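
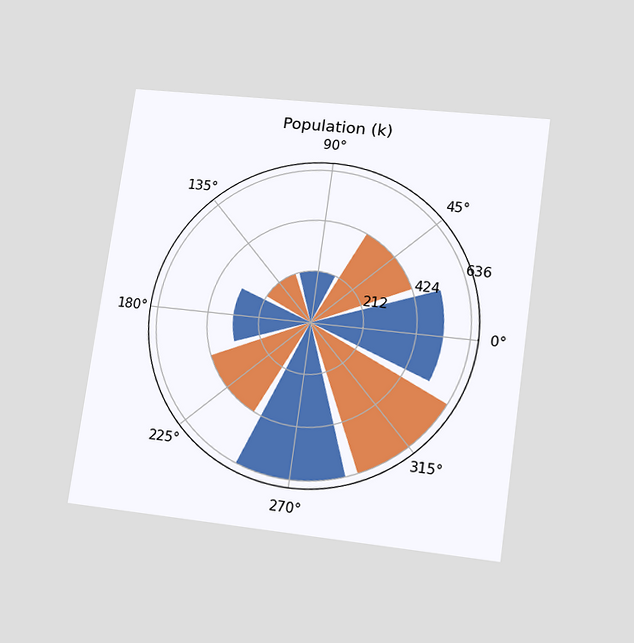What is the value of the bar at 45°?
The chart is tilted about 8° clockwise and viewed at a slight angle. The bar at 45° reaches 424k on the radial axis.

424k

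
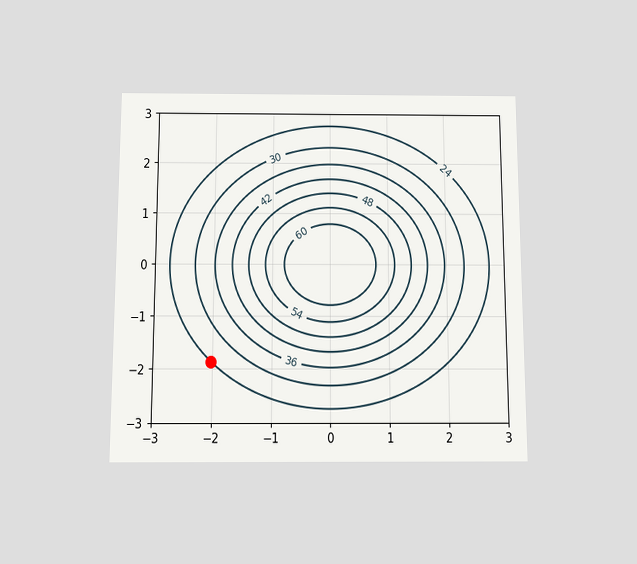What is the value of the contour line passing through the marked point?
24

The chart is viewed slightly from below. The marked point sits on the contour labelled 24.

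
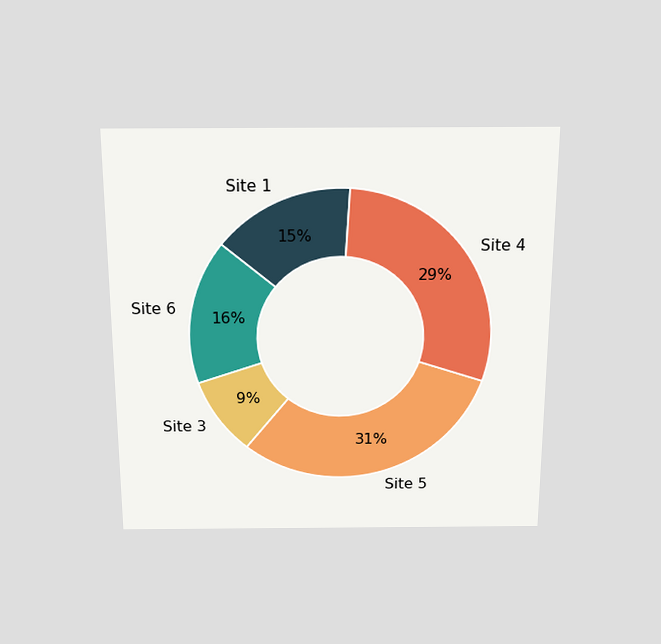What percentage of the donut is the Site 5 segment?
31%

The chart is viewed slightly from above. The Site 5 segment takes up 31% of the ring.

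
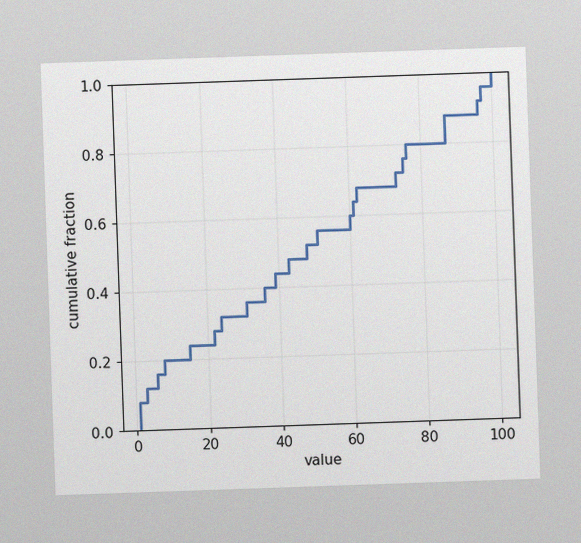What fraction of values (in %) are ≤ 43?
48%

The image has some photo noise and uneven lighting. At x=43 the ECDF step is at 48%.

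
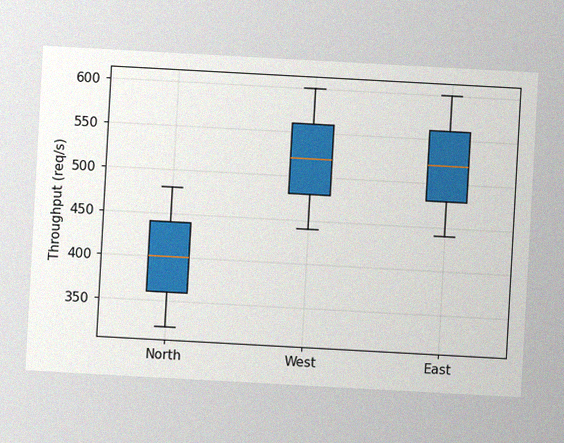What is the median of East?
520req/s

The chart is tilted about 3° clockwise, with some photo noise. The median line in the East box sits at 520req/s.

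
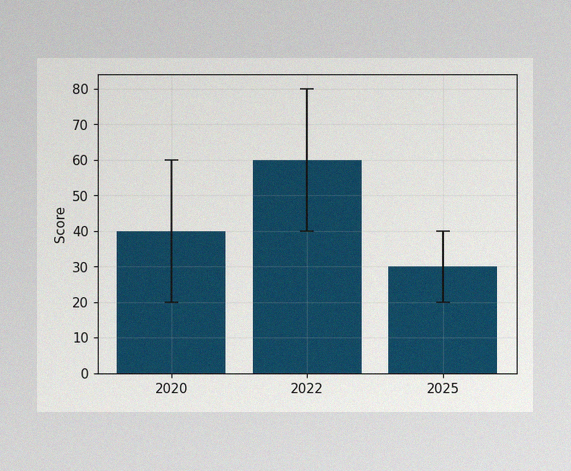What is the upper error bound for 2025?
40

The image has some photo noise and uneven lighting. The 2025 bar's upper whisker reaches 40.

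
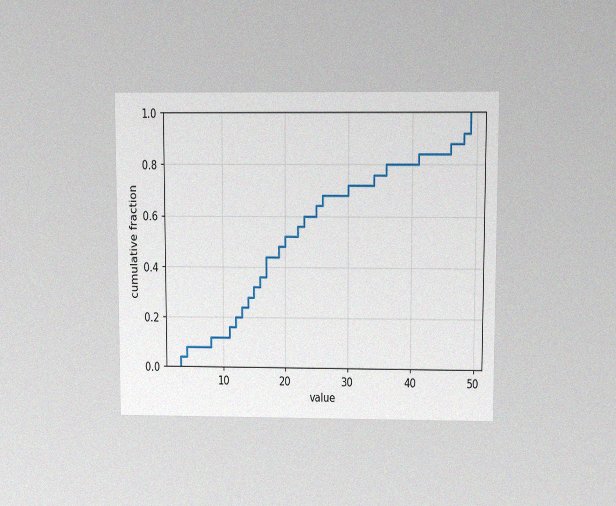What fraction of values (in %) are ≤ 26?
68%

The chart is viewed slightly from above, with some photo noise. At x=26 the ECDF step is at 68%.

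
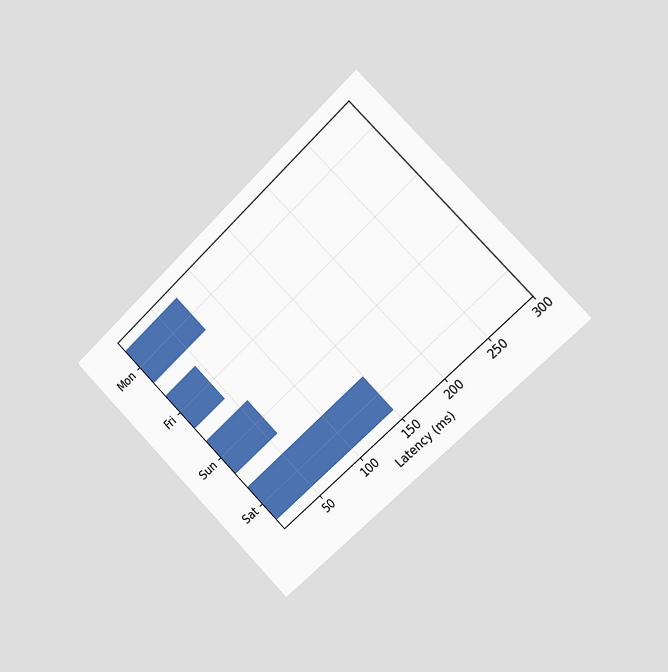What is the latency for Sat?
The chart is tilted about 45° counter-clockwise and viewed slightly from the right. Reading along the chart's x-axis, the Sat bar reaches 150ms.

150ms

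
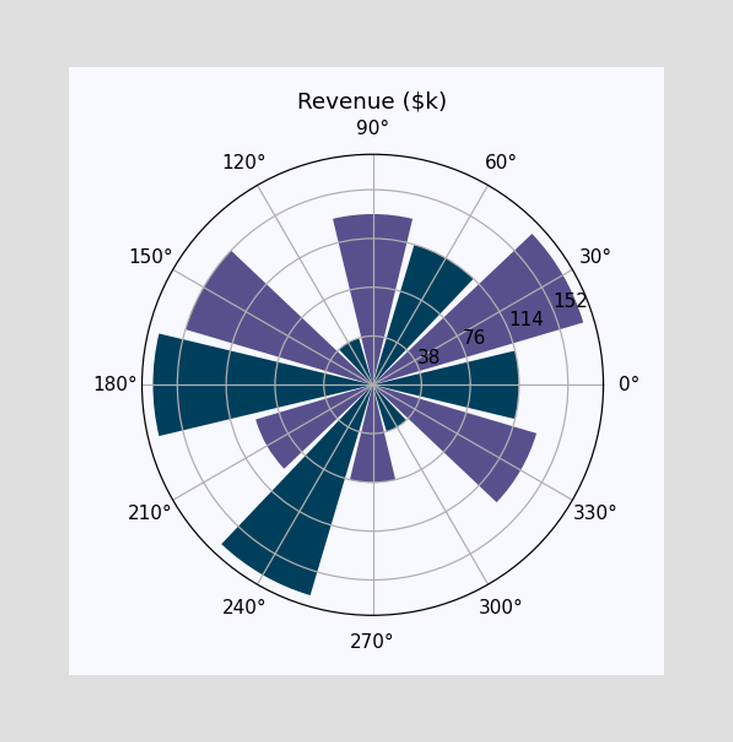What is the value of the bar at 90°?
The bar at 90° reaches $133k on the radial axis.

$133k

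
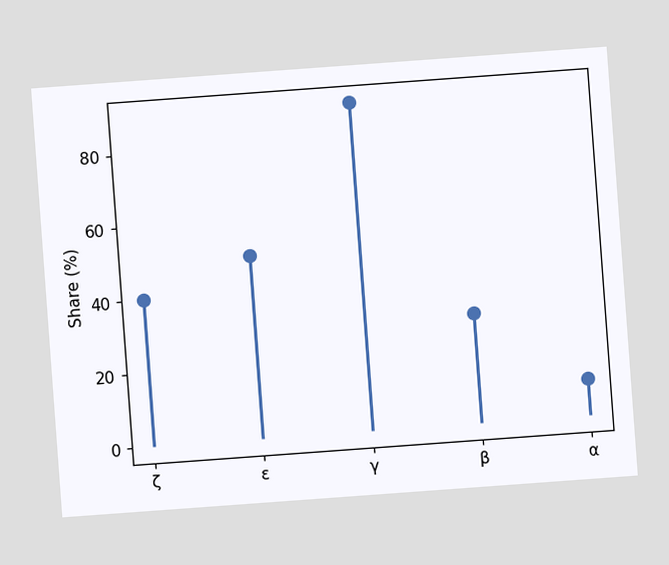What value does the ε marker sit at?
The chart is tilted about 4° counter-clockwise. The ε marker sits at 50%.

50%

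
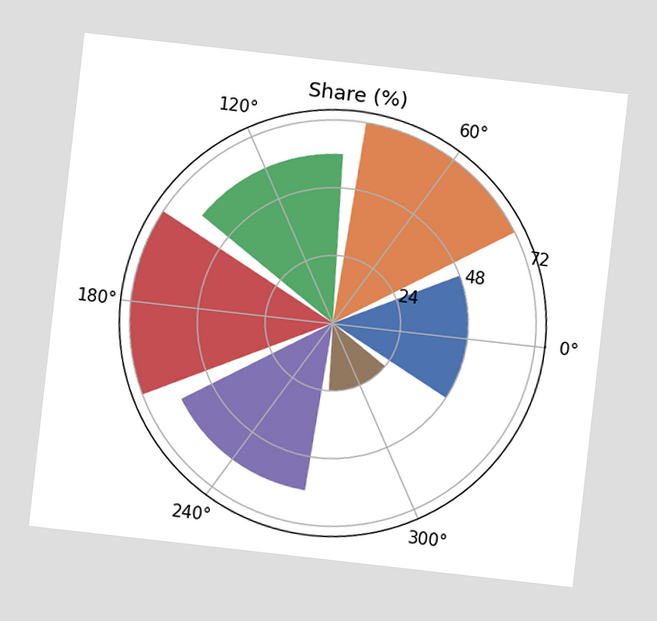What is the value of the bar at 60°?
The chart is tilted about 6° clockwise. The bar at 60° reaches 72% on the radial axis.

72%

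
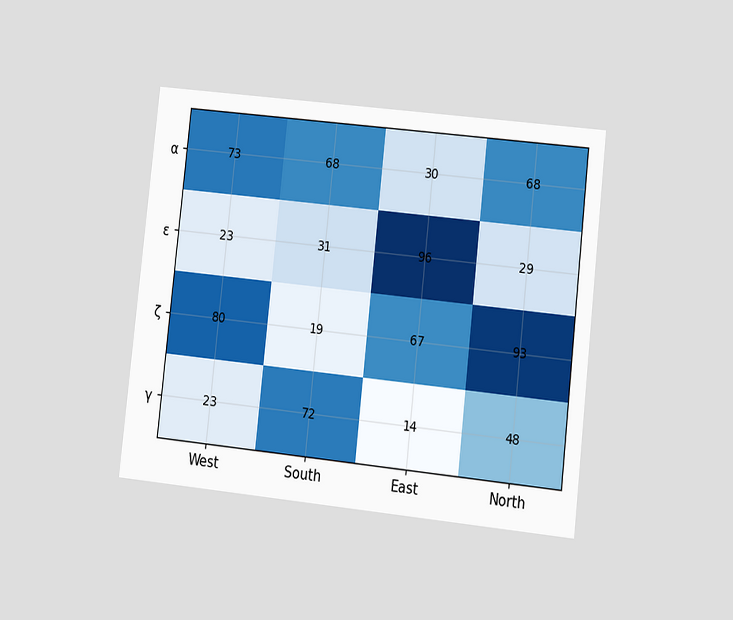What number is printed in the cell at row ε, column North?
The chart is tilted about 6° clockwise and viewed at a slight angle. The (ε, North) cell reads 29.

29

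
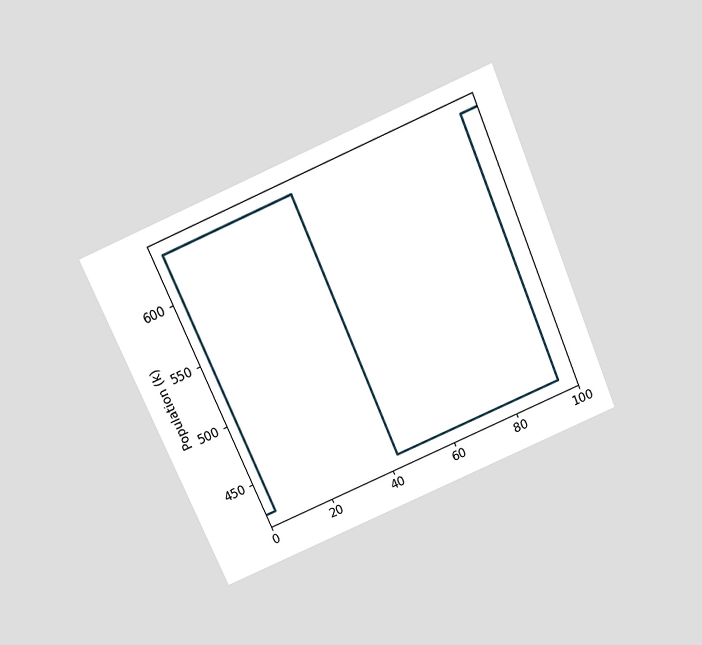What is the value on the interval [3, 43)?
636k

The chart is tilted about 23° counter-clockwise and viewed slightly from above. On [3, 43) the step sits at 636k.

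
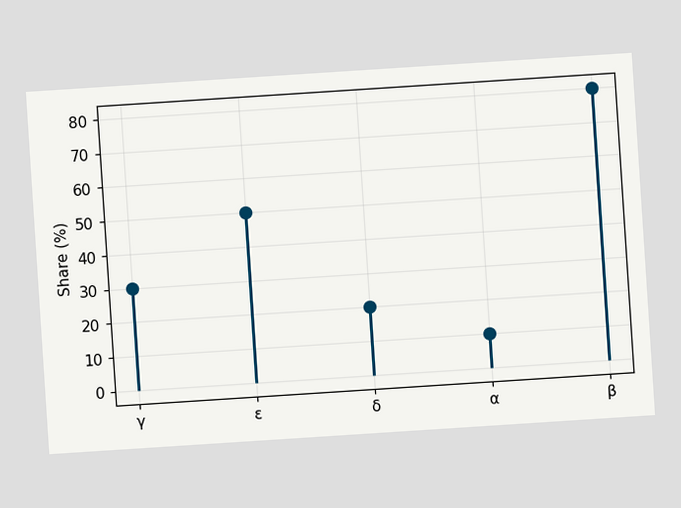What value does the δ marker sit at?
The chart is tilted about 4° counter-clockwise. The δ marker sits at 20%.

20%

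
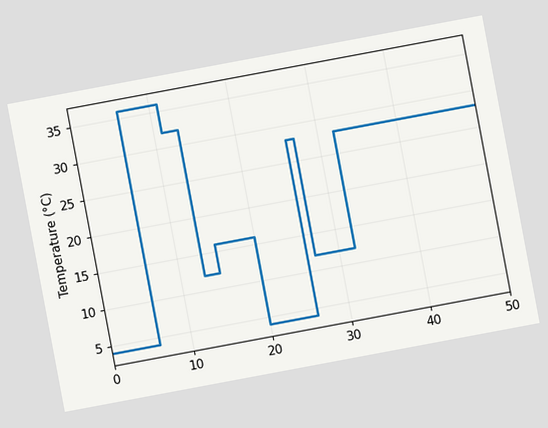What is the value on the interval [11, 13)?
32°C

The chart is tilted about 11° counter-clockwise. On [11, 13) the step sits at 32°C.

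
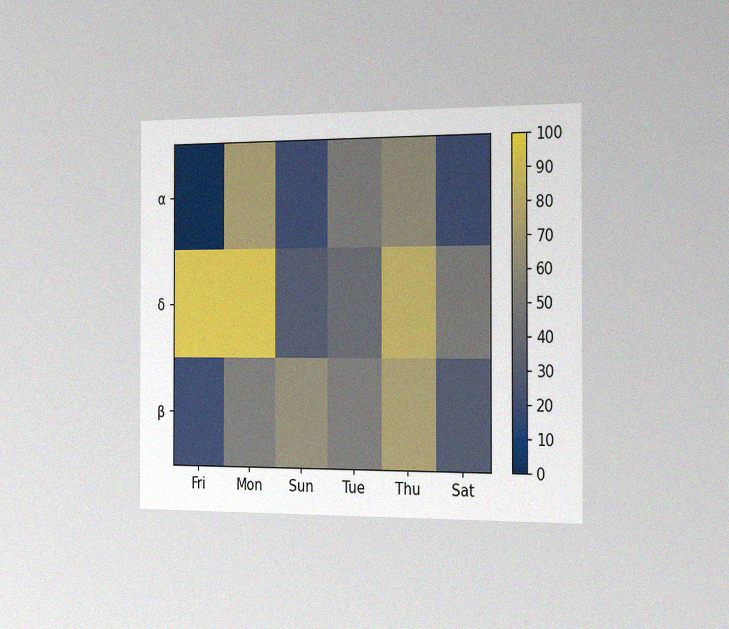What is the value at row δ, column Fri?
The chart is viewed slightly from the right, with some photo noise. Matching cell (δ, Fri) against the colorbar gives 90.

90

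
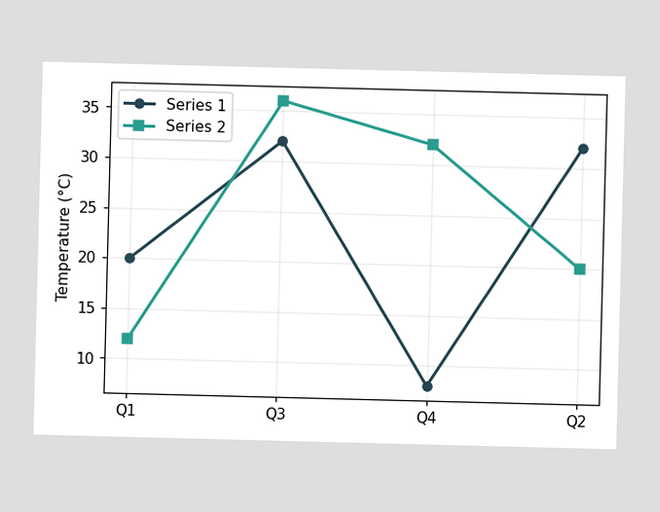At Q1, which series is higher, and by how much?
At Q1, Series 1 sits above the other line by 8°C.

Series 1, by 8°C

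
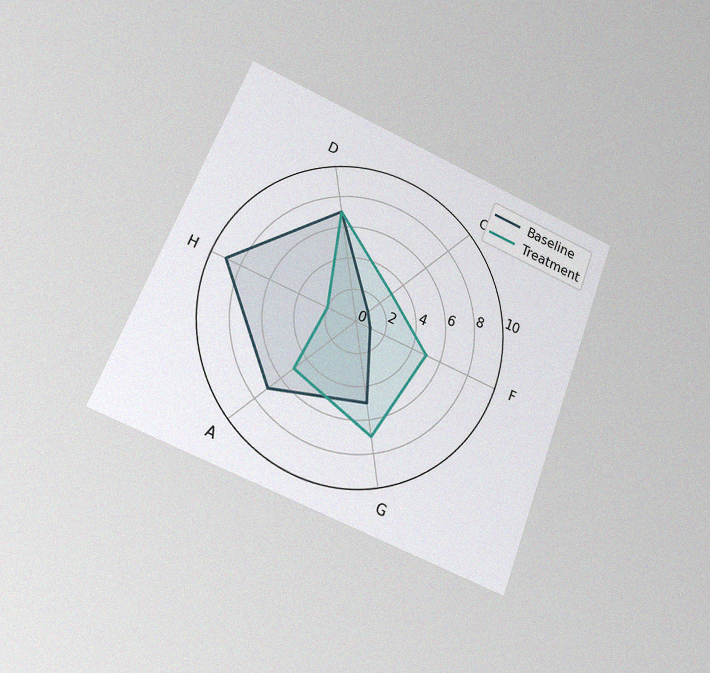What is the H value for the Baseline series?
9

The chart is tilted about 22° clockwise and viewed at a slight angle, with some photo noise. On the H axis, Baseline reaches 9.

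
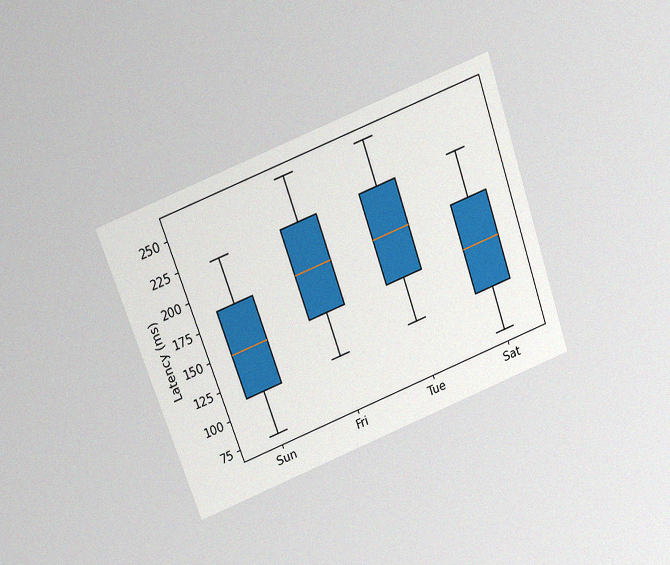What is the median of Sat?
148ms

The chart is tilted about 20° counter-clockwise and viewed slightly from above, with some photo noise. The median line in the Sat box sits at 148ms.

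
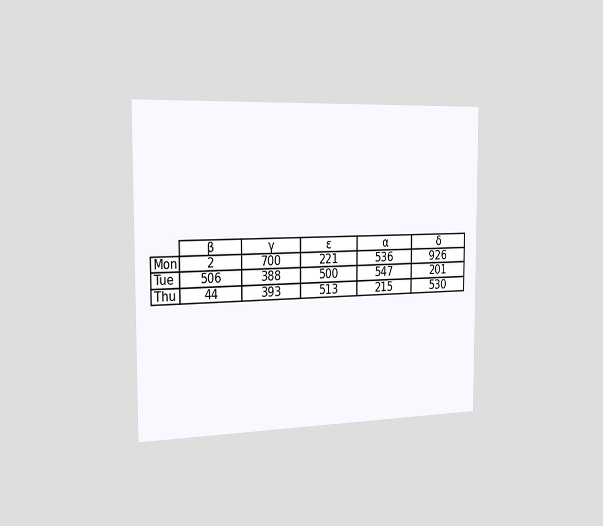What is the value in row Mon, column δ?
926

The chart is viewed slightly from the left. The (Mon, δ) cell reads 926.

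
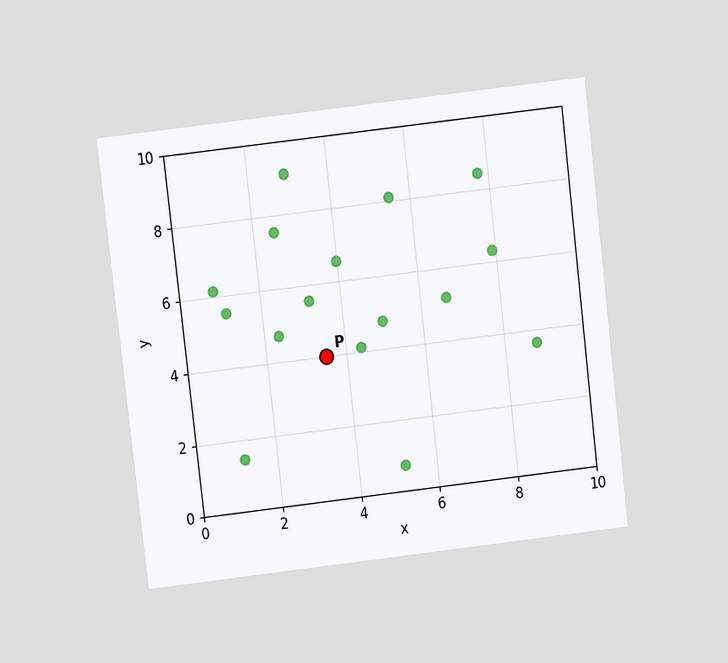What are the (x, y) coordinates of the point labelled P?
The chart is tilted about 7° counter-clockwise and viewed at a slight angle. Following the gridlines from P to each axis, P sits at (3.5, 4).

(3.5, 4)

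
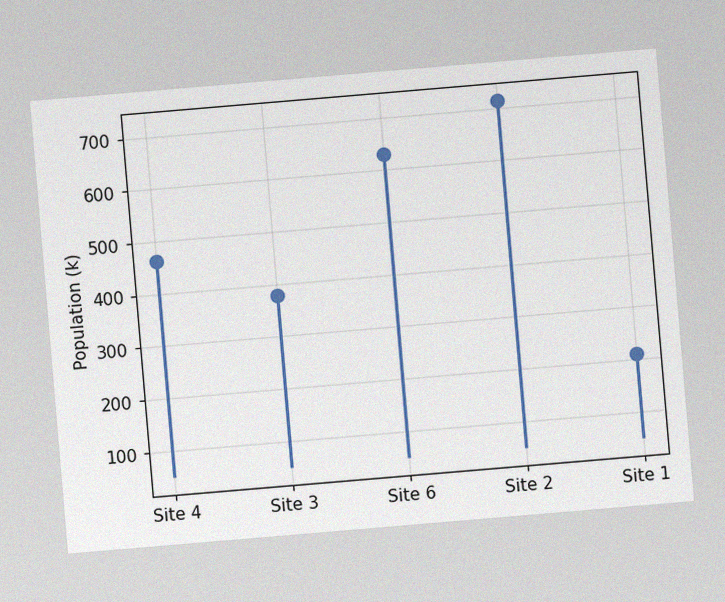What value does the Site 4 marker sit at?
462k

The chart is tilted about 5° counter-clockwise, with some photo noise. The Site 4 marker sits at 462k.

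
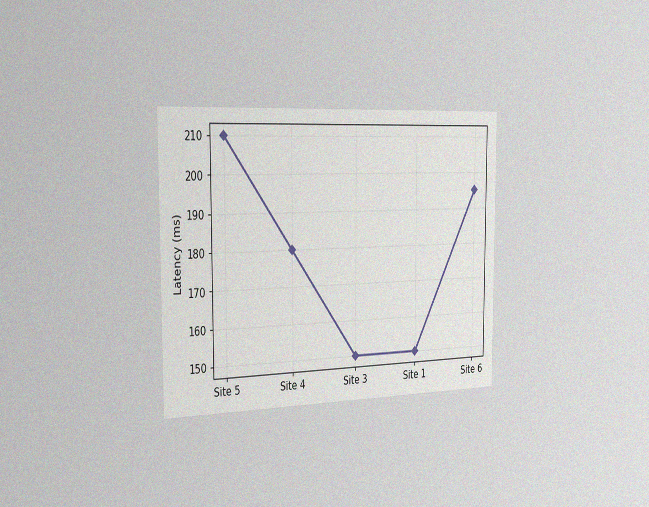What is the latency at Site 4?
The chart is viewed slightly from the left, with some photo noise. At Site 4, the line is at 180ms.

180ms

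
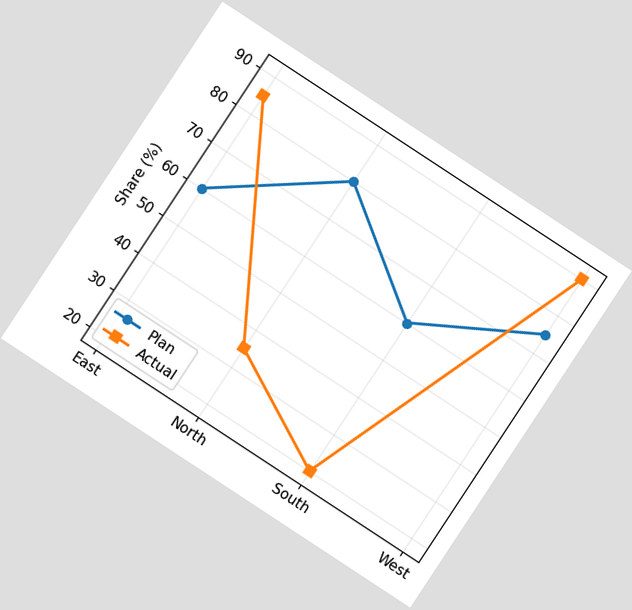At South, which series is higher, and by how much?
The chart is tilted about 33° clockwise. At South, Plan sits above the other line by 40%.

Plan, by 40%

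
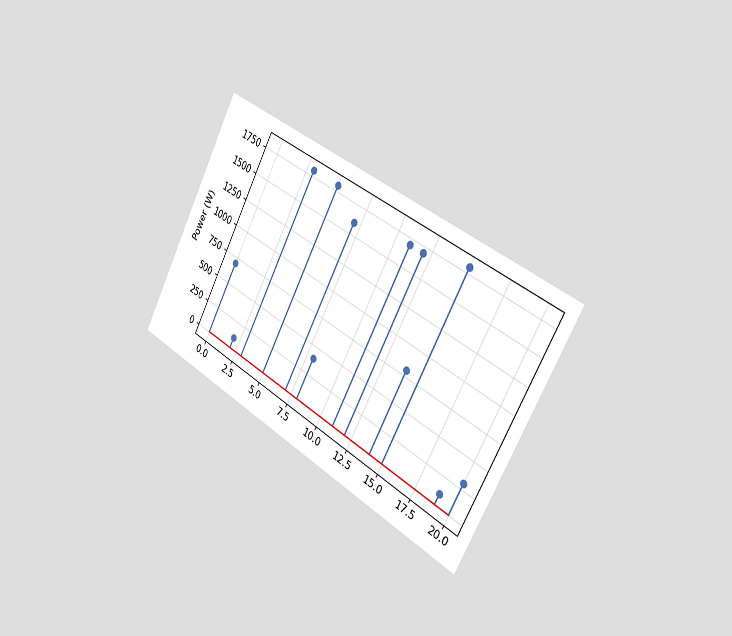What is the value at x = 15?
1800W

The chart is tilted about 28° clockwise and viewed slightly from the right. The stem at x=15 reaches 1800W.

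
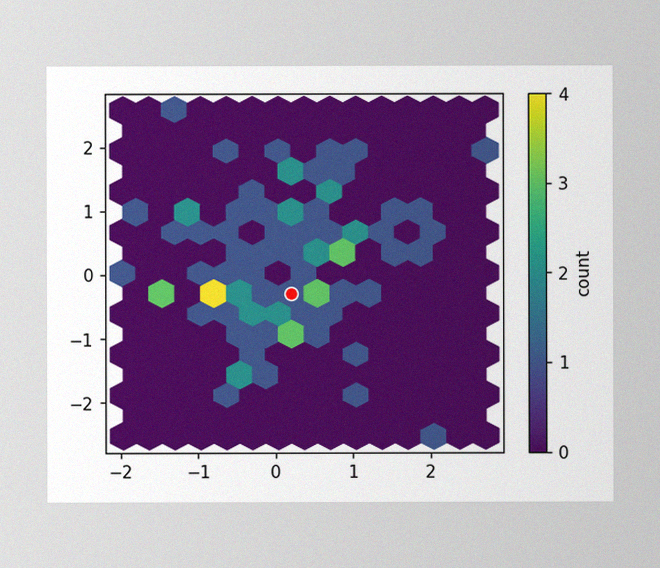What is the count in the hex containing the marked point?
The image has some photo noise and uneven lighting. The marked hex reads 1 on the colorbar.

1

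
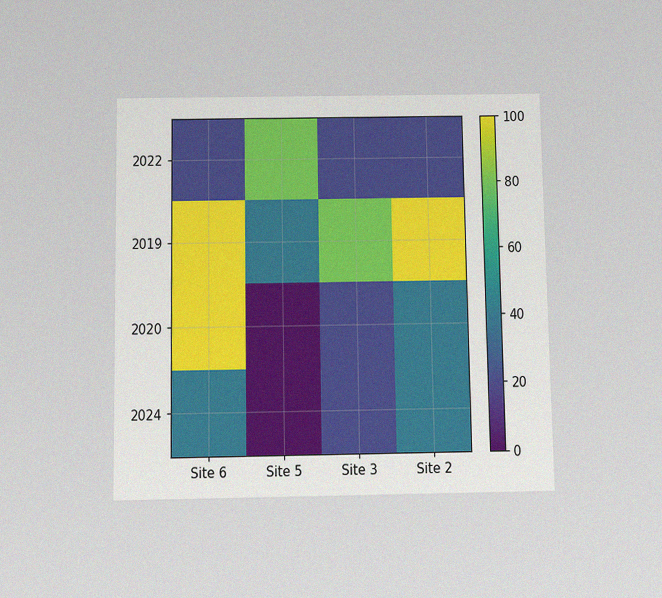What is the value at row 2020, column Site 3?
20

The chart is viewed slightly from below, with some photo noise. Matching cell (2020, Site 3) against the colorbar gives 20.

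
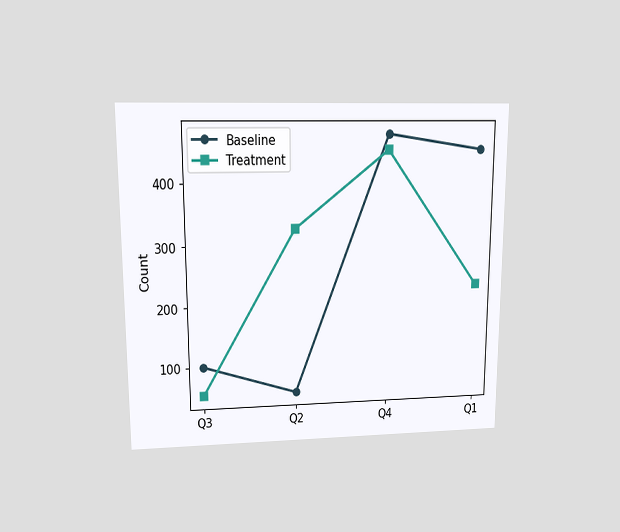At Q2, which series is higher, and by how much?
Treatment, by 275

The chart is viewed at a slight angle. At Q2, Treatment sits above the other line by 275.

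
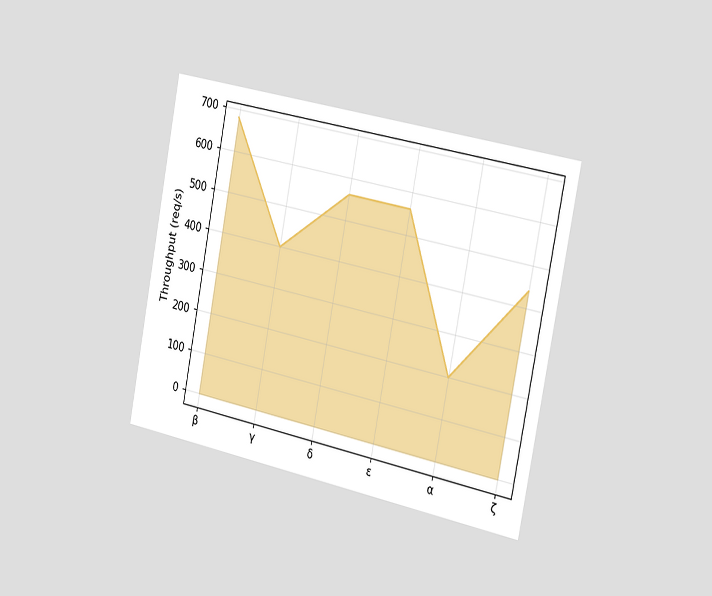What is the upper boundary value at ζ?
440req/s

The chart is tilted about 11° clockwise and viewed slightly from the right. At ζ the upper boundary is at 440req/s.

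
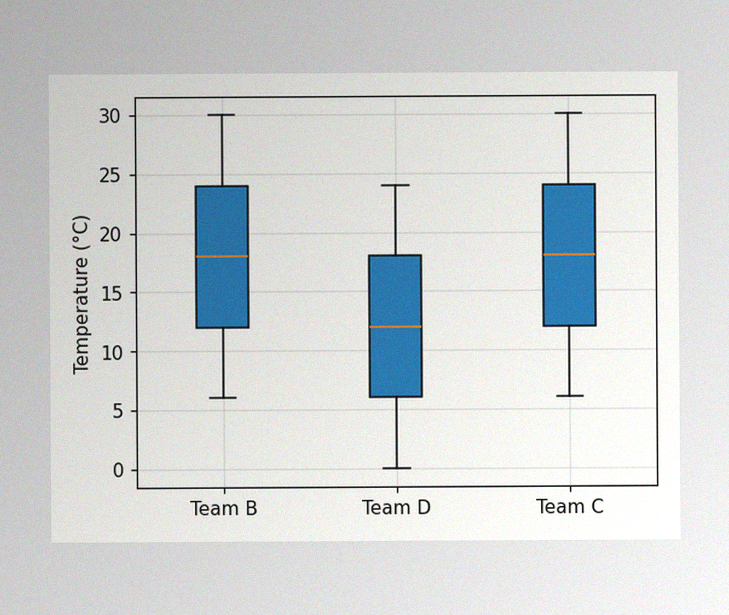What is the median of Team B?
18°C

The image has some photo noise and uneven lighting. The median line in the Team B box sits at 18°C.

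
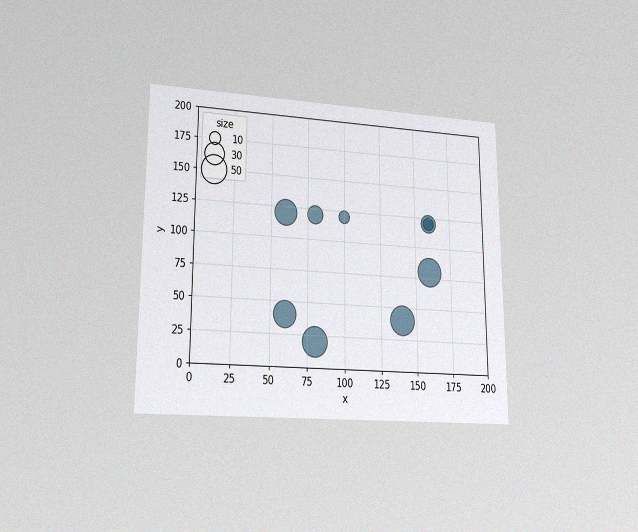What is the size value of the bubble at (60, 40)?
The chart is viewed at a slight angle, with some photo noise. Matching the bubble at (60, 40) against the size legend gives 40.

40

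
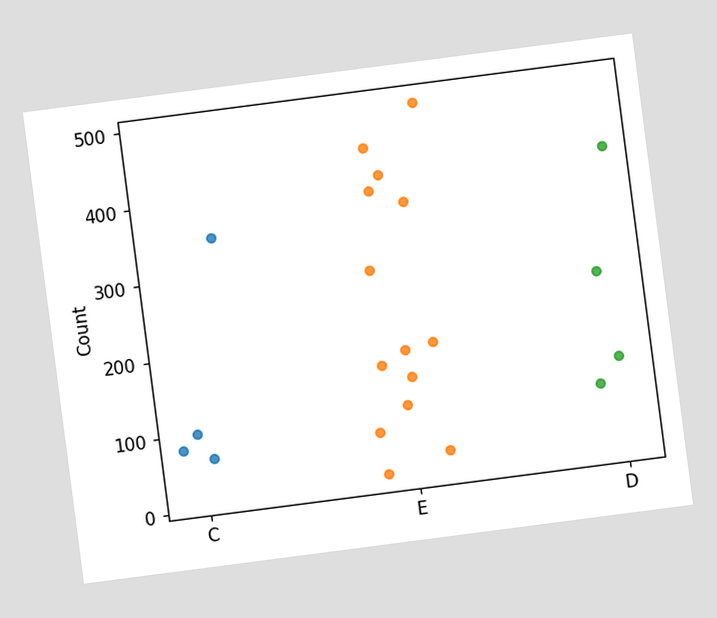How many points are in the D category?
The chart is tilted about 7° counter-clockwise. Counting the markers in the D column gives 4.

4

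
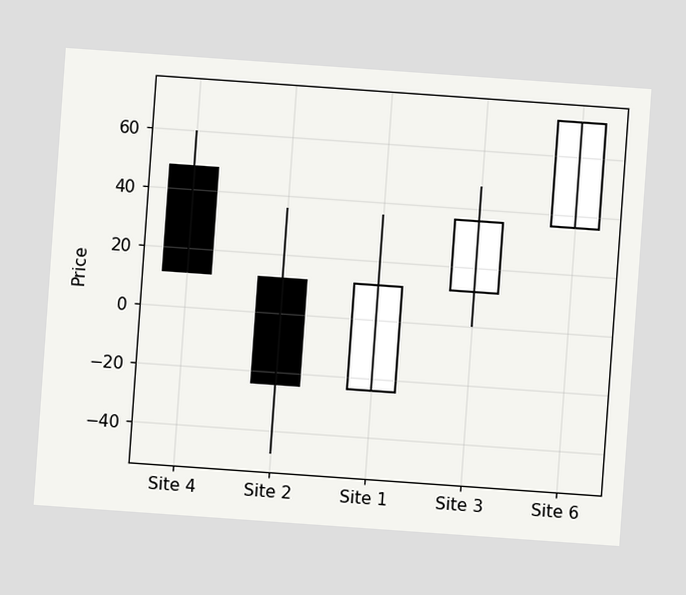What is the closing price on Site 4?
12

The chart is tilted about 4° clockwise. The Site 4 candle closes at 12.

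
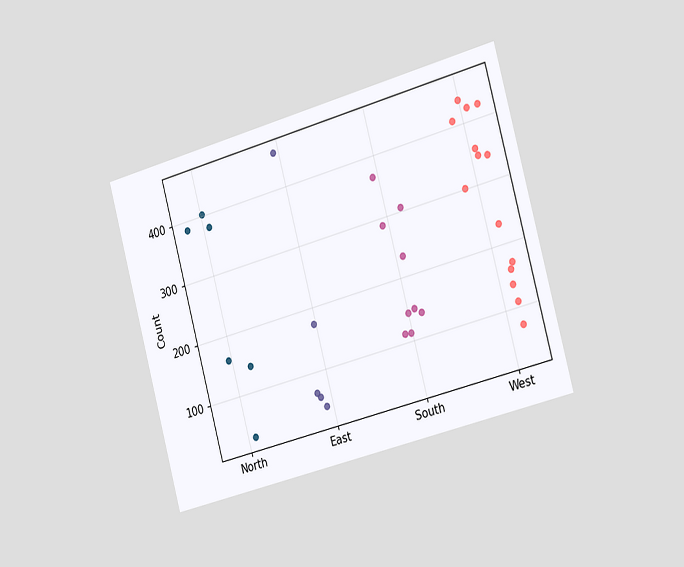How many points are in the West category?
14

The chart is tilted about 15° counter-clockwise and viewed slightly from the right. Counting the markers in the West column gives 14.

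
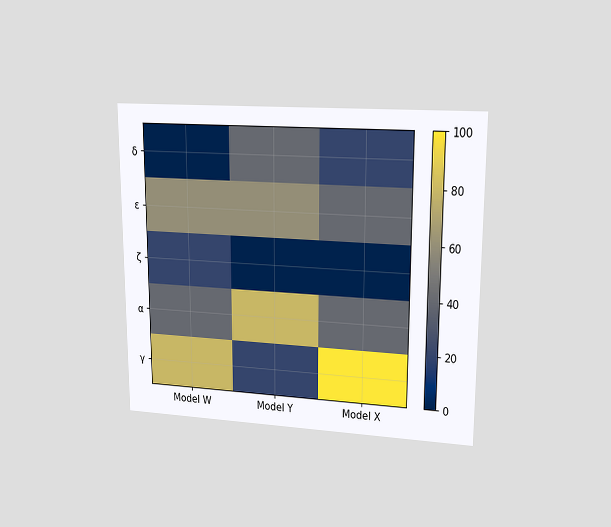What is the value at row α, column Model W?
40

The chart is viewed at a slight angle. Matching cell (α, Model W) against the colorbar gives 40.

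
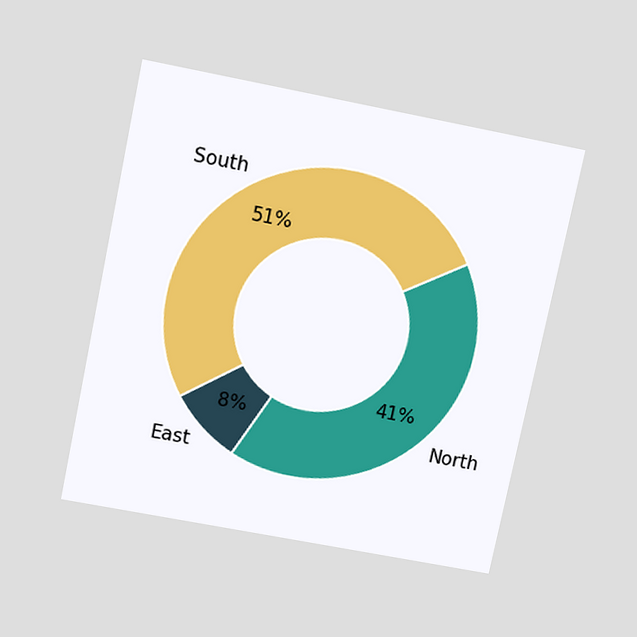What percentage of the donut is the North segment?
The chart is tilted about 12° clockwise and viewed slightly from above. The North segment takes up 41% of the ring.

41%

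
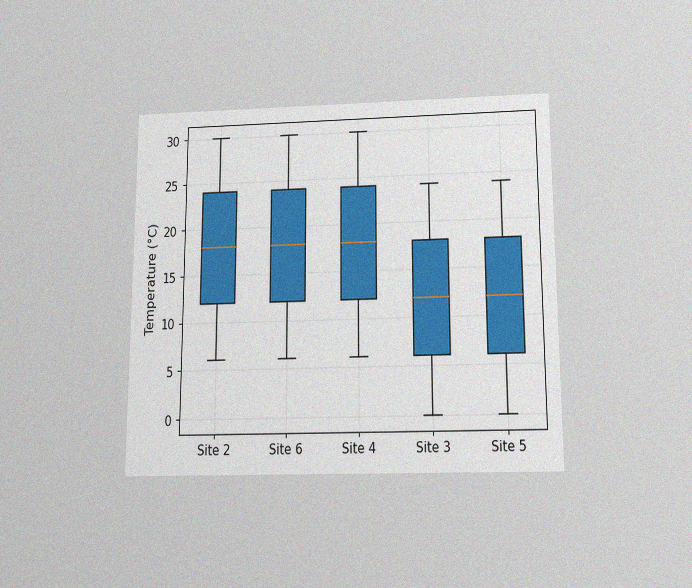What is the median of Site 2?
18°C

The chart is viewed slightly from below, with some photo noise. The median line in the Site 2 box sits at 18°C.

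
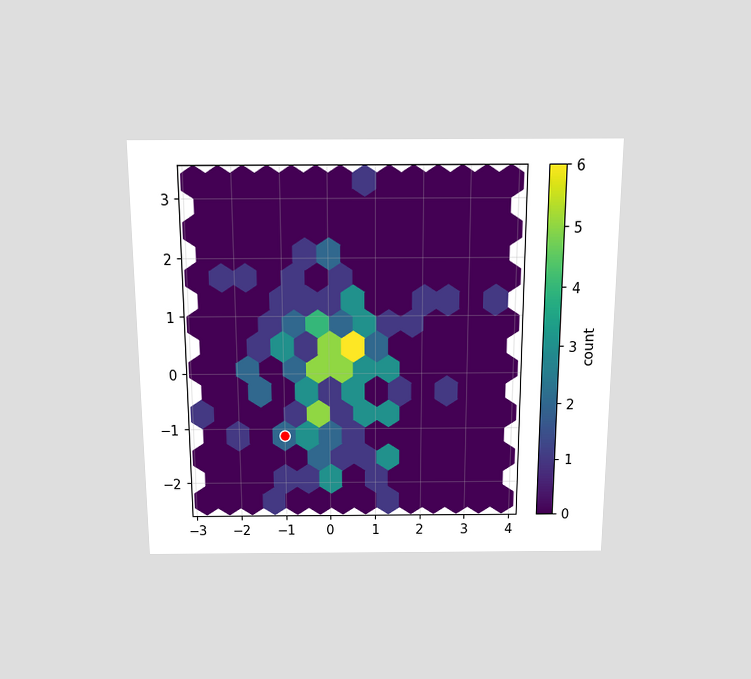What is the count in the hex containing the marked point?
The chart is viewed slightly from above. The marked hex reads 2 on the colorbar.

2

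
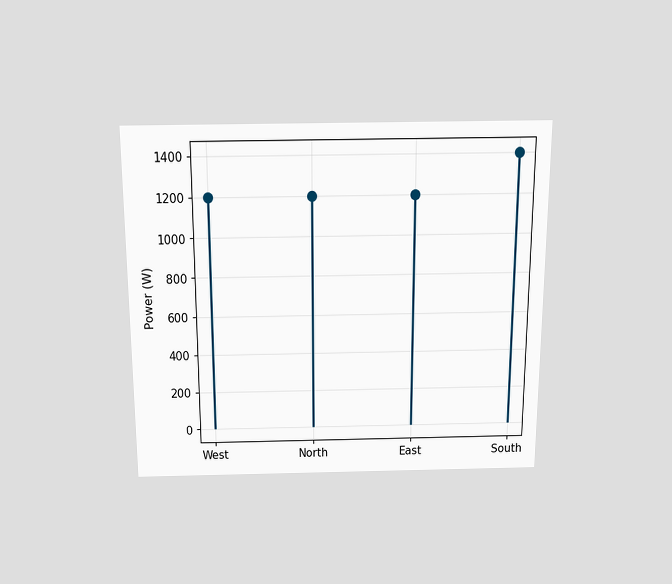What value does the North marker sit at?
1200W

The chart is viewed slightly from above. The North marker sits at 1200W.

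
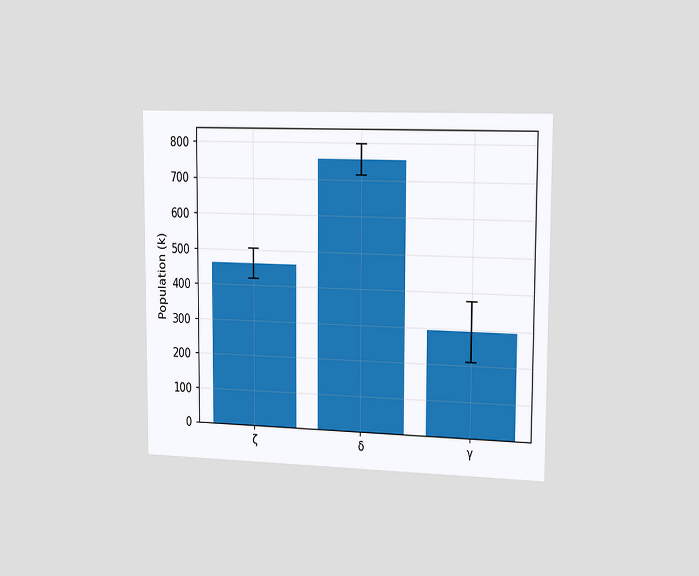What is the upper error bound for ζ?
504k

The chart is viewed slightly from the right. The ζ bar's upper whisker reaches 504k.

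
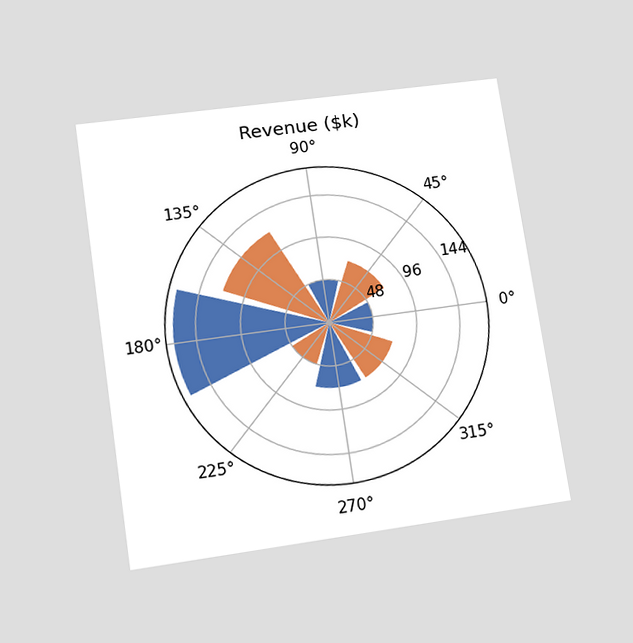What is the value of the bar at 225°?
The chart is tilted about 8° counter-clockwise and viewed at a slight angle. The bar at 225° reaches $48k on the radial axis.

$48k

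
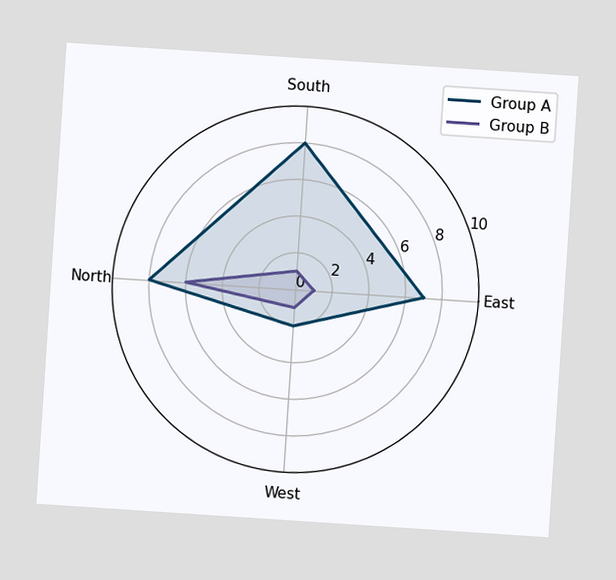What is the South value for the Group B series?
1

The chart is tilted about 4° clockwise. On the South axis, Group B reaches 1.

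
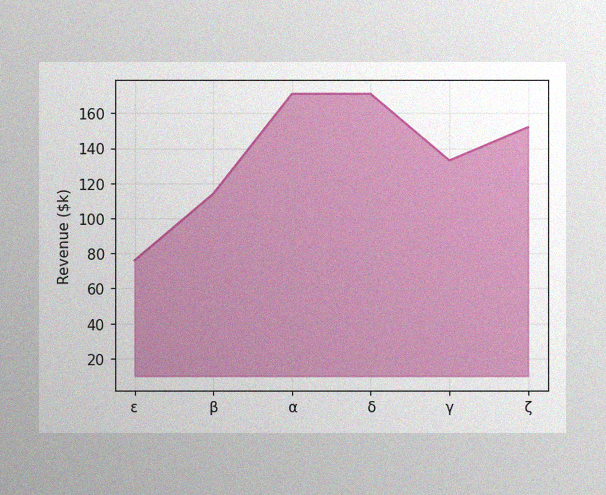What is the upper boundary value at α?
$171k

The image has some photo noise and uneven lighting. At α the upper boundary is at $171k.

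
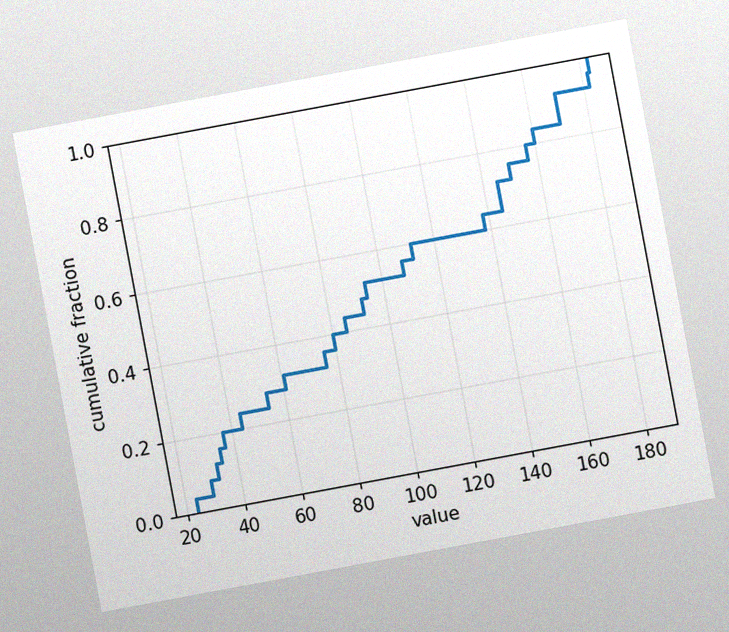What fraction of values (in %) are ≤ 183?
100%

The chart is tilted about 11° counter-clockwise, with some photo noise. At x=183 the ECDF step is at 100%.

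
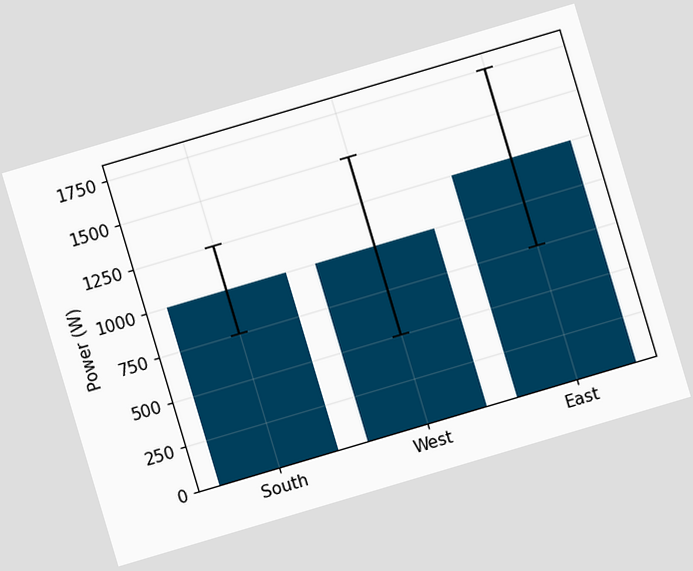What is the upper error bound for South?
The chart is tilted about 17° counter-clockwise. The South bar's upper whisker reaches 1250W.

1250W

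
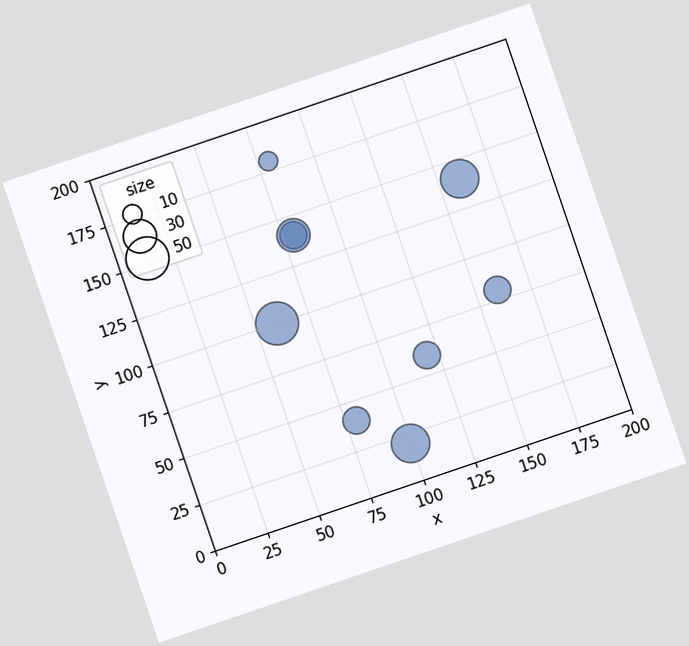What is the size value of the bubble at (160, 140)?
The chart is tilted about 19° counter-clockwise. Matching the bubble at (160, 140) against the size legend gives 40.

40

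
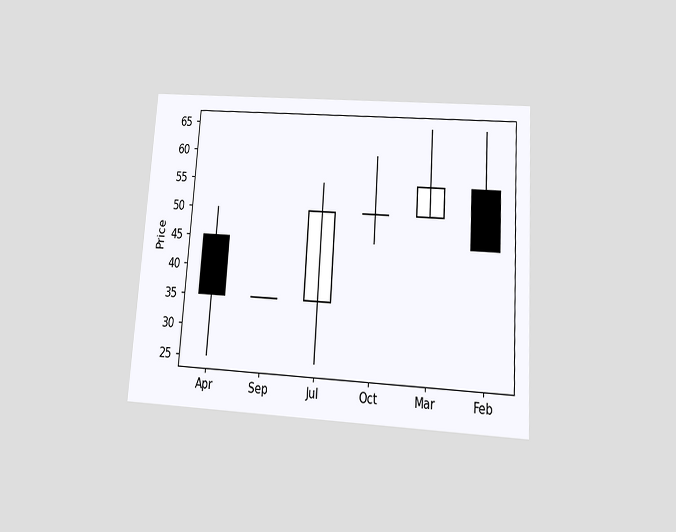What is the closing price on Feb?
The chart is tilted about 4° clockwise and viewed at a slight angle. The Feb candle closes at 45.

45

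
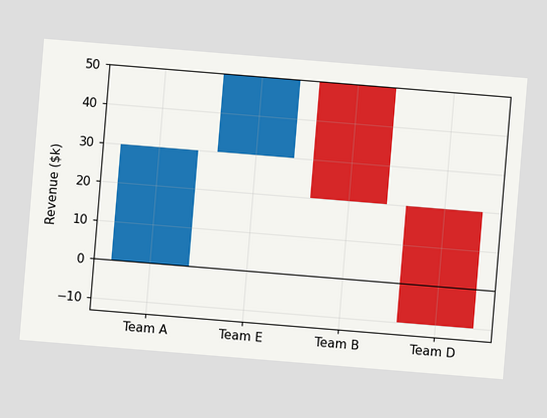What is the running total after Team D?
$-10k

The chart is tilted about 5° clockwise. After Team D the running total reaches $-10k.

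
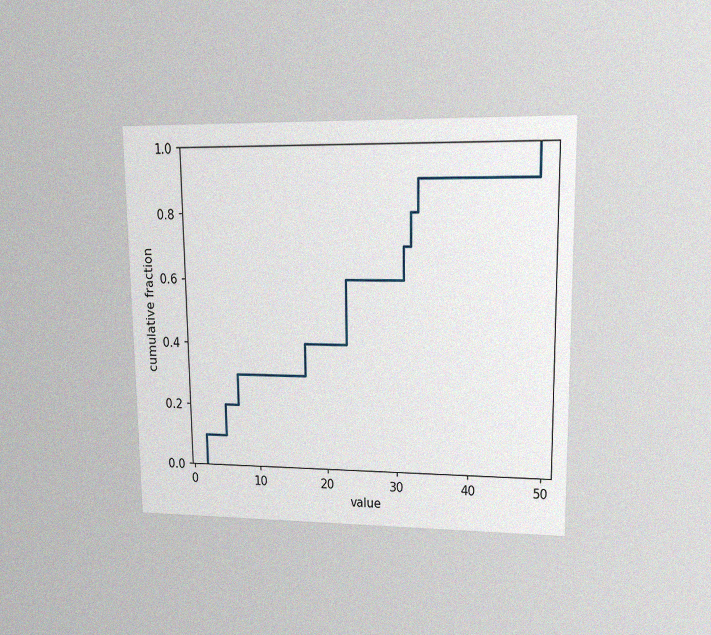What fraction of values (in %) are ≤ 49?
100%

The chart is viewed at a slight angle, with some photo noise. At x=49 the ECDF step is at 100%.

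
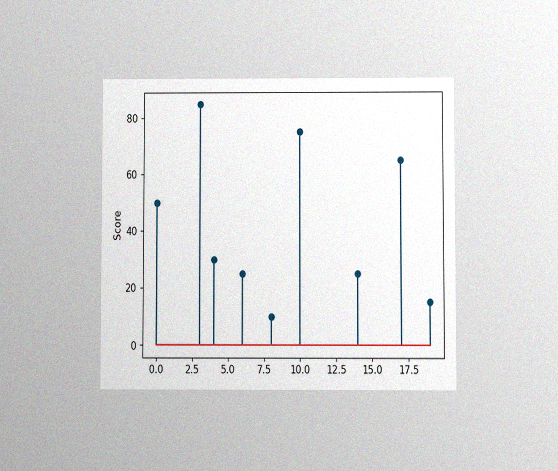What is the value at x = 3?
85

The chart is viewed at a slight angle, with some photo noise. The stem at x=3 reaches 85.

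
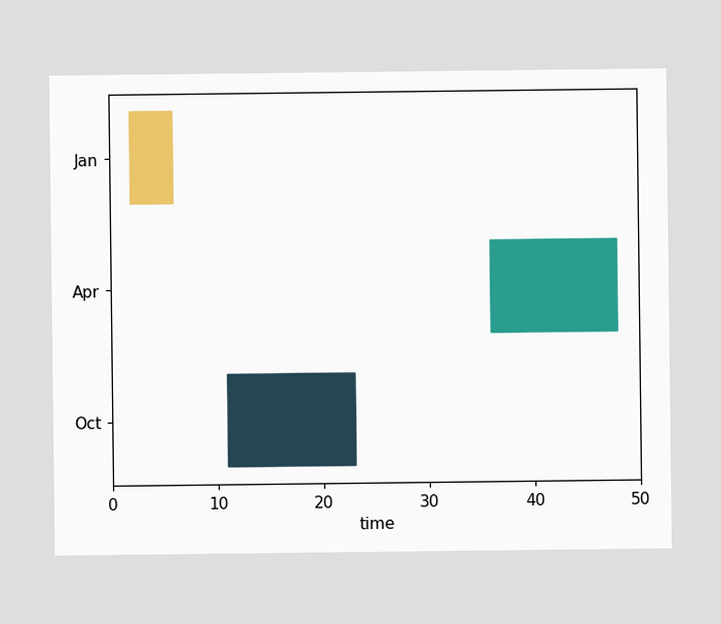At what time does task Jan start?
The Jan bar begins at t=2.

2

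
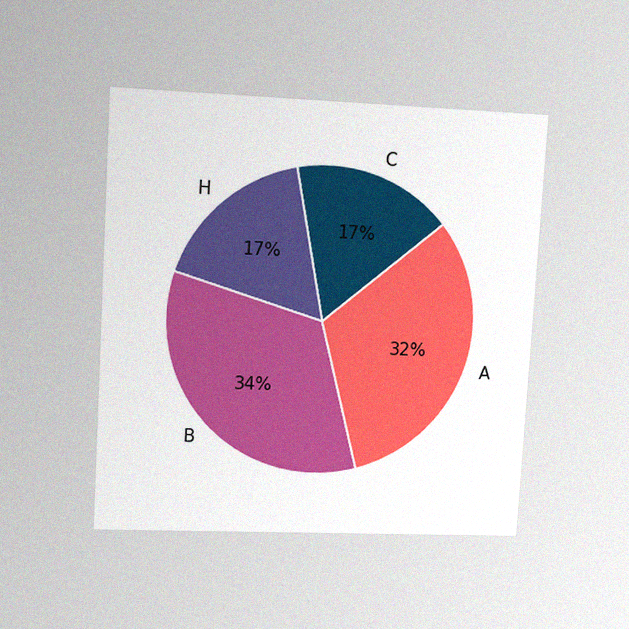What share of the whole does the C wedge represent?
17%

The chart is tilted about 3° clockwise and viewed at a slight angle, with some photo noise. The C slice takes up 17% of the pie.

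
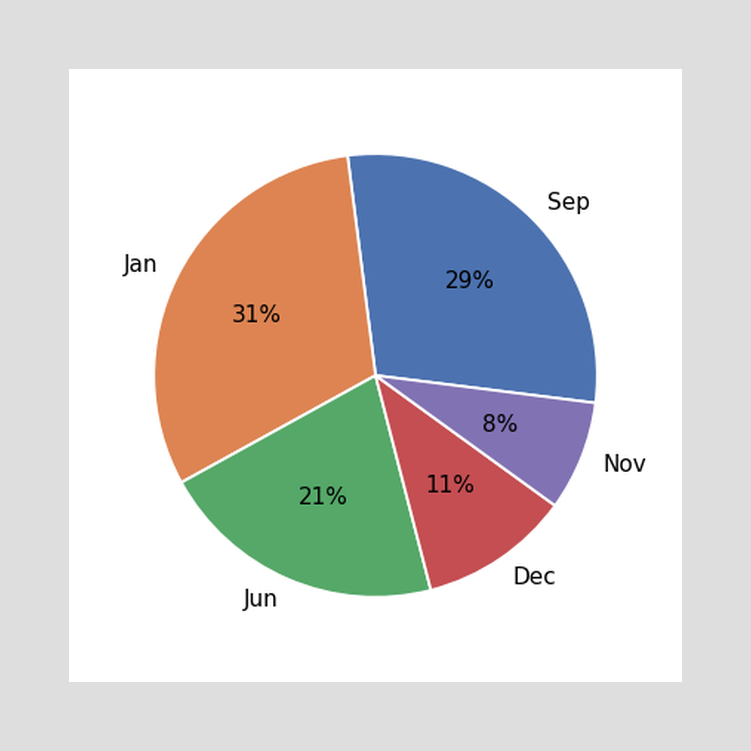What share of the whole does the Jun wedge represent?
The Jun slice takes up 21% of the pie.

21%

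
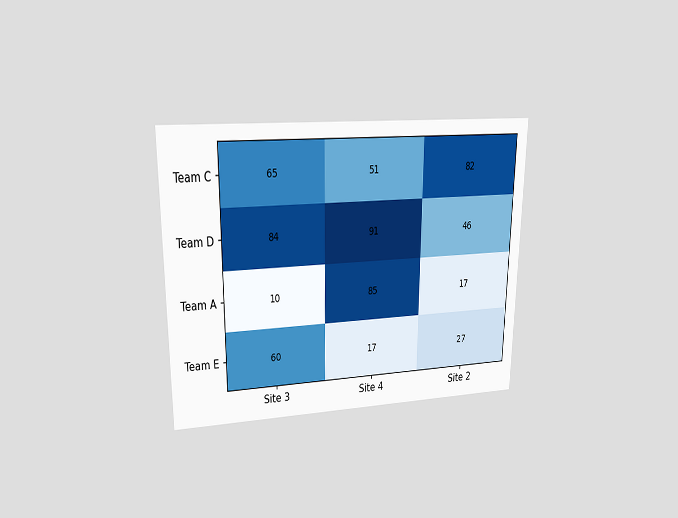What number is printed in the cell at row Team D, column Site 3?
The chart is viewed at a slight angle. The (Team D, Site 3) cell reads 84.

84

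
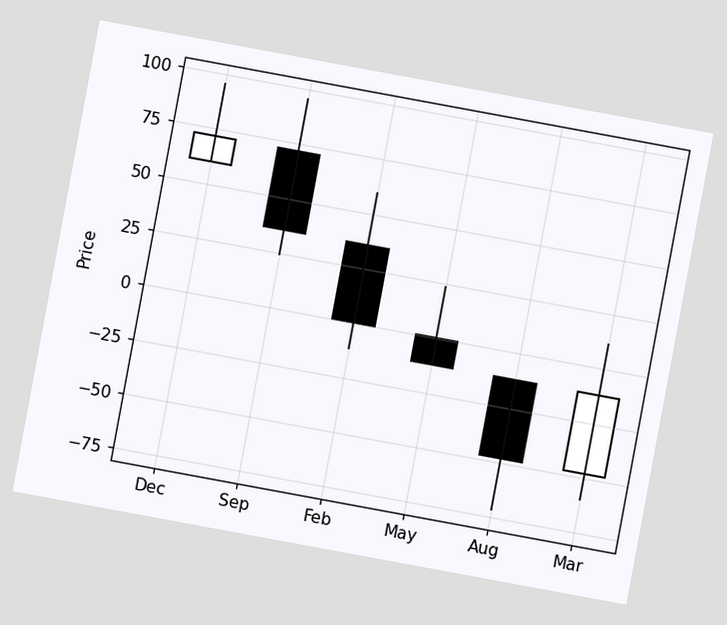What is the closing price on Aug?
-48

The chart is tilted about 10° clockwise. The Aug candle closes at -48.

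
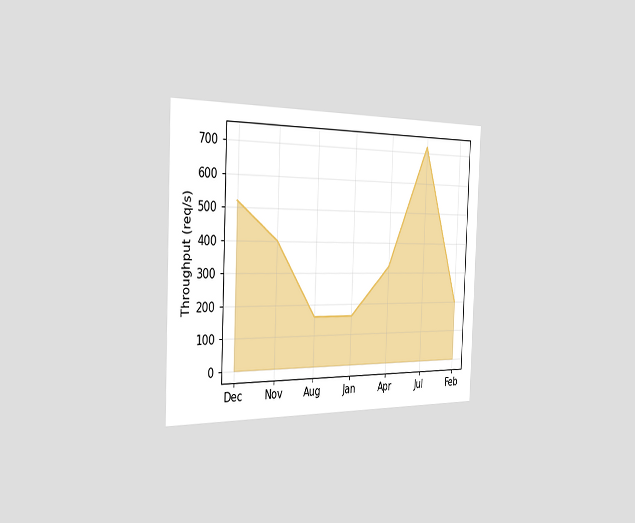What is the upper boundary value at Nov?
The chart is tilted about 2° clockwise and viewed slightly from the left. At Nov the upper boundary is at 400req/s.

400req/s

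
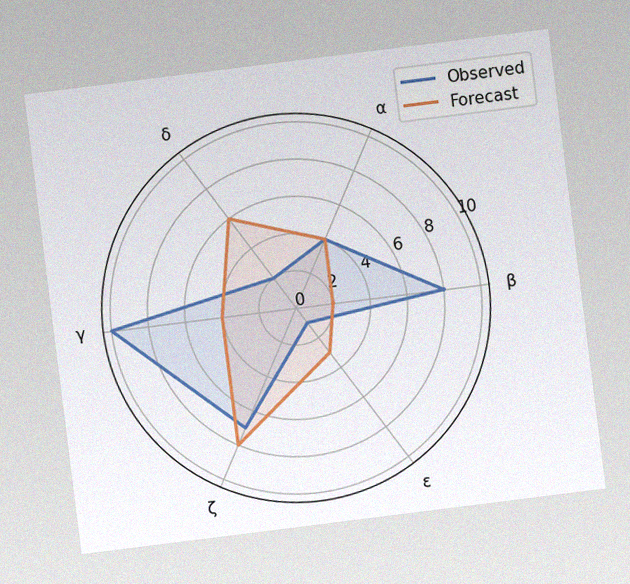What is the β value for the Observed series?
8

The chart is tilted about 7° counter-clockwise, with some photo noise. On the β axis, Observed reaches 8.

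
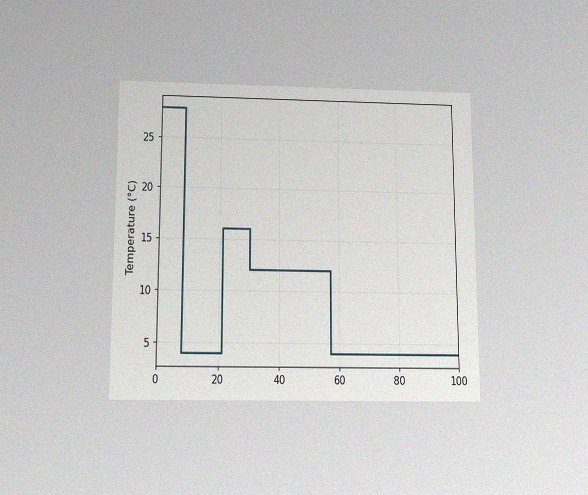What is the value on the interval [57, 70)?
4°C

The chart is viewed slightly from below, with some photo noise. On [57, 70) the step sits at 4°C.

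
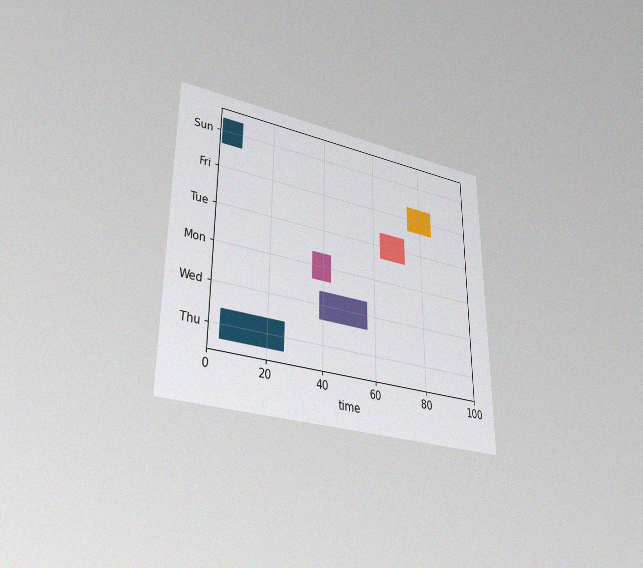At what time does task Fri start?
75

The chart is viewed at a slight angle, with some photo noise. The Fri bar begins at t=75.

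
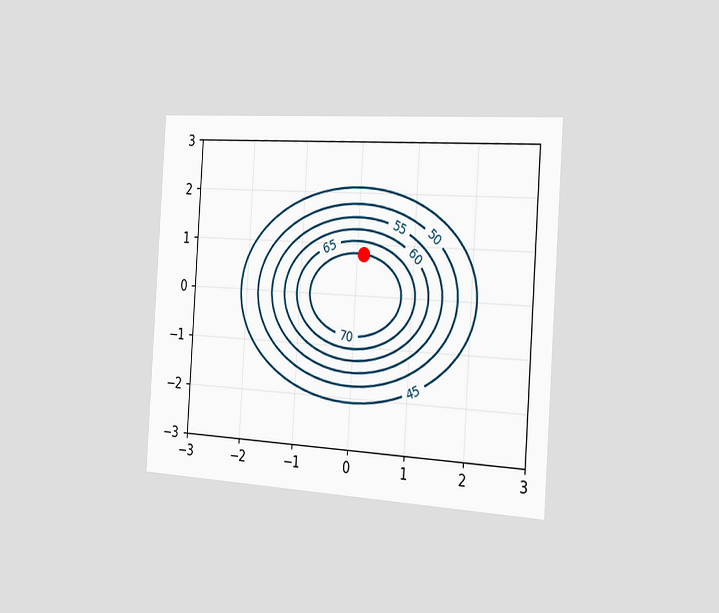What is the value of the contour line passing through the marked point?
The chart is tilted about 4° clockwise and viewed slightly from the right. The marked point sits on the contour labelled 70.

70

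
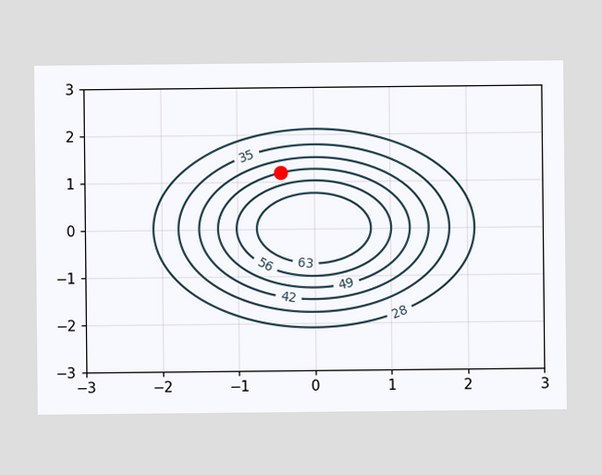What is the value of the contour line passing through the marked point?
The marked point sits on the contour labelled 49.

49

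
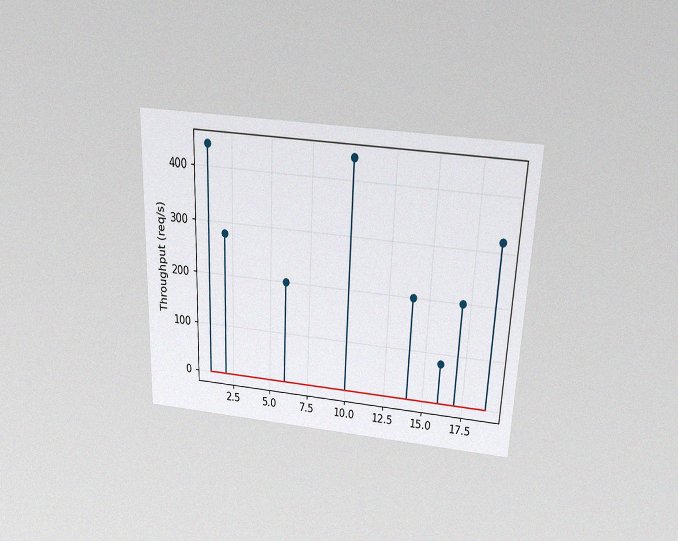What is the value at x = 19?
The chart is tilted about 2° clockwise and viewed slightly from above, with some photo noise. The stem at x=19 reaches 320req/s.

320req/s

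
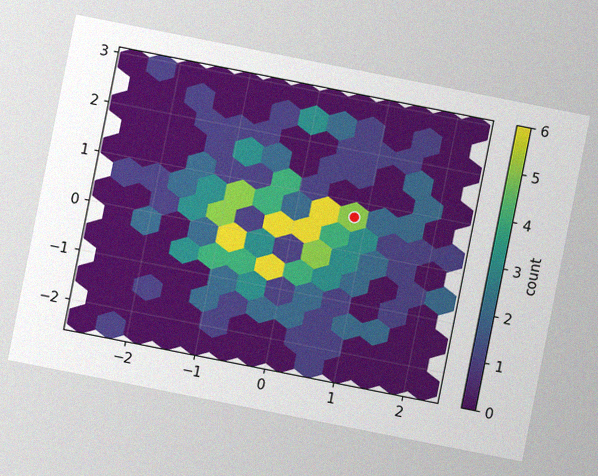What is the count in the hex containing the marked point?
5

The chart is tilted about 11° clockwise, with some photo noise. The marked hex reads 5 on the colorbar.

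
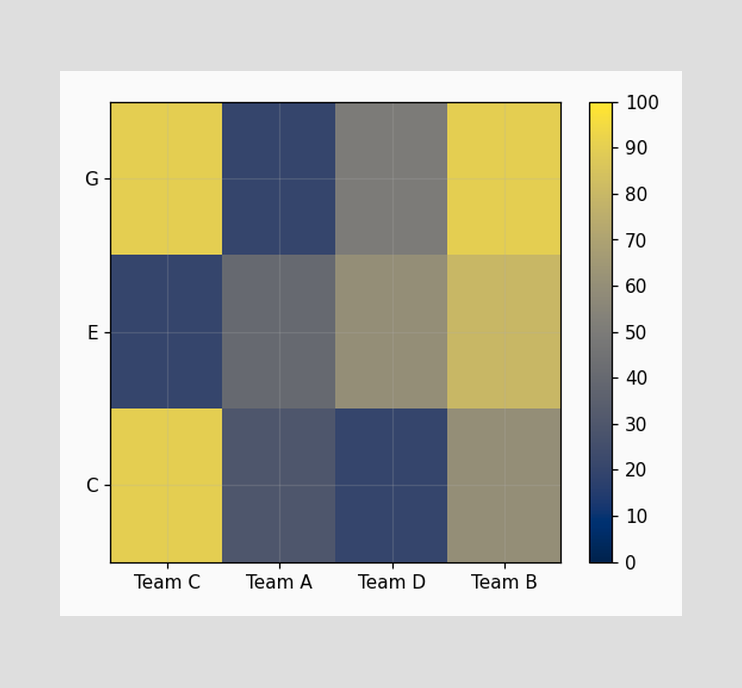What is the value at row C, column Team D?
Matching cell (C, Team D) against the colorbar gives 20.

20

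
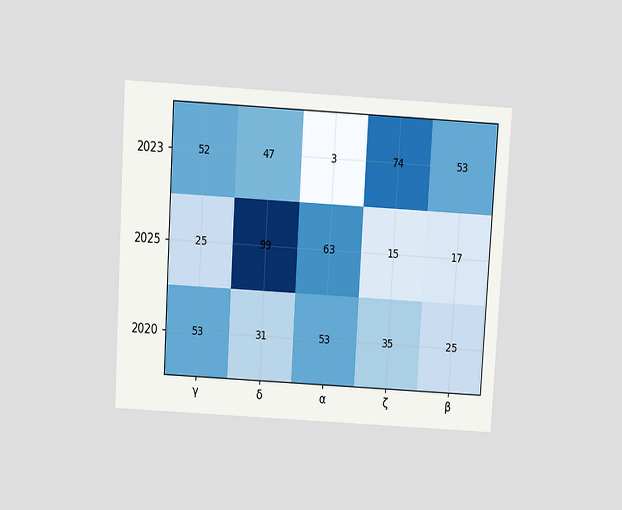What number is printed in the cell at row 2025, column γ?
25

The chart is tilted about 3° clockwise and viewed slightly from above. The (2025, γ) cell reads 25.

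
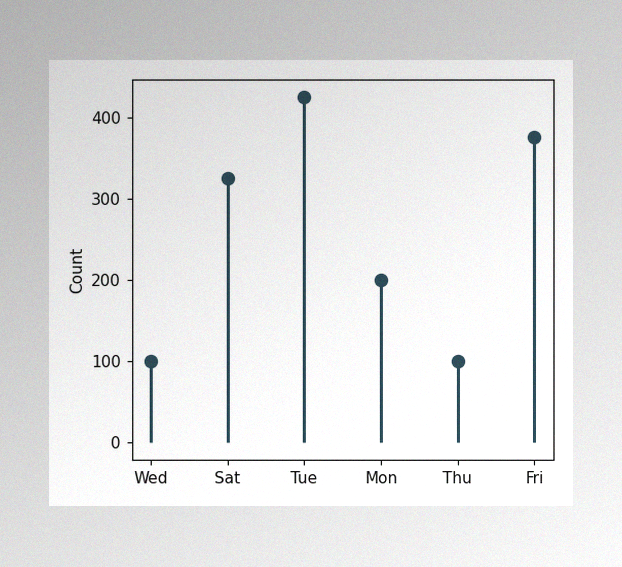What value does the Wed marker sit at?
100

The image has some photo noise and uneven lighting. The Wed marker sits at 100.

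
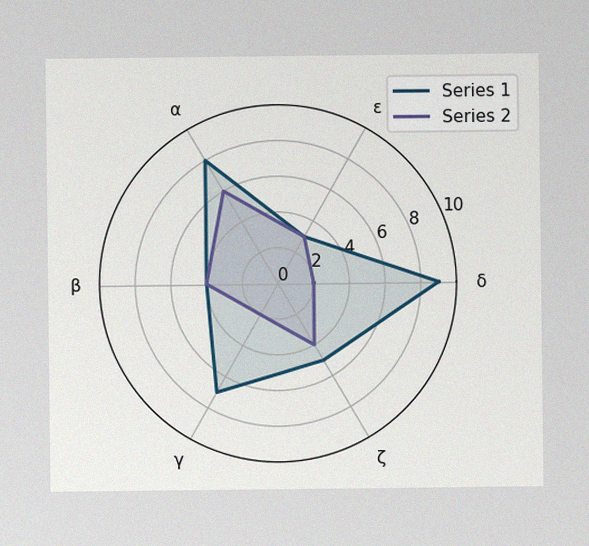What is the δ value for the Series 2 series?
The image has some photo noise and uneven lighting. On the δ axis, Series 2 reaches 2.

2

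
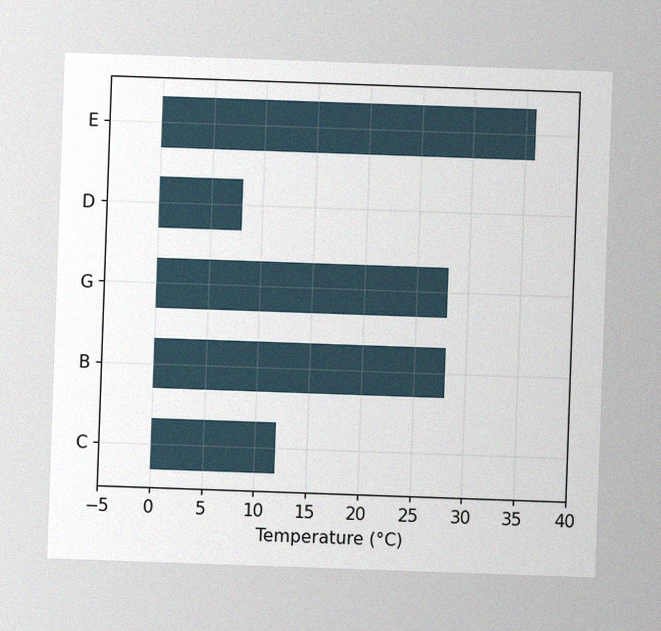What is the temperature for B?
The chart is tilted about 2° clockwise, with some photo noise. Reading along the chart's x-axis, the B bar reaches 28°C.

28°C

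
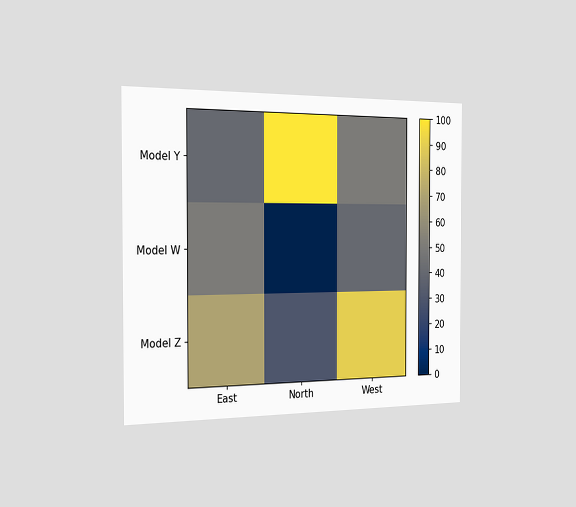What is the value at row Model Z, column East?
The chart is viewed slightly from the left. Matching cell (Model Z, East) against the colorbar gives 70.

70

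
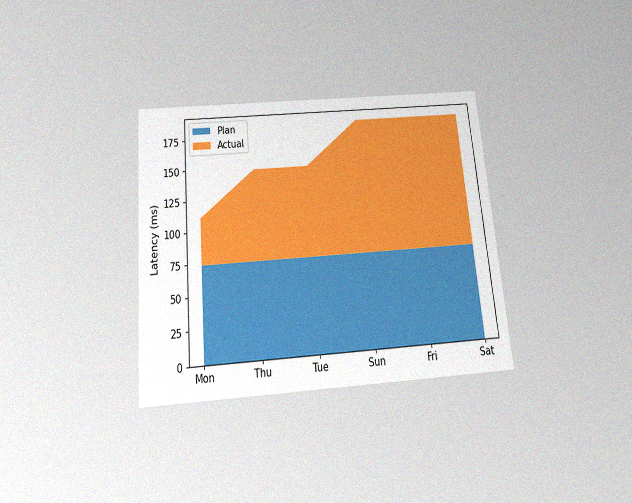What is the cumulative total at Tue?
The chart is tilted about 5° counter-clockwise and viewed slightly from below, with some photo noise. The stacked total at Tue reaches 148ms.

148ms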